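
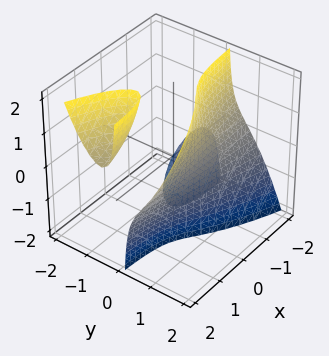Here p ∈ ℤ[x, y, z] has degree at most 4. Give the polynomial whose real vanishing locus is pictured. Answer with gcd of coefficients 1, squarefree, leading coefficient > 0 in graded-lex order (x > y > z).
2*x*y*z - 3*y^3 + 1

First, I count 3 distinct pieces.
Then, degree: the shape is more complex than any degree-2 surface, so deg p = 3.
Next, from the axis intercepts and sections: the surface avoids every integer z-axis point in the box; it misses every integer gridline on the x-axis.
Finally, solving for integer coefficients yields p as stated.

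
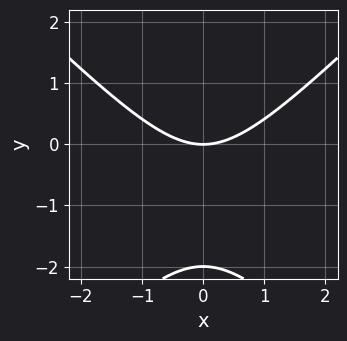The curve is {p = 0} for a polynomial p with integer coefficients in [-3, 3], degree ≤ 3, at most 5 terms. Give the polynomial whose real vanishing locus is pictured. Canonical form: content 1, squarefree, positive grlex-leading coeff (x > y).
deg p = 2.
Symmetries: the x ↦ −x reflection is a symmetry, so x appears only in even powers.
Against the integer gridlines: one x-axis crossing is at x = 0; the y-axis gridline crossings are at y ∈ {-2, 0}.
Together with the visible shape, these determine p as stated.

x^2 - y^2 - 2*y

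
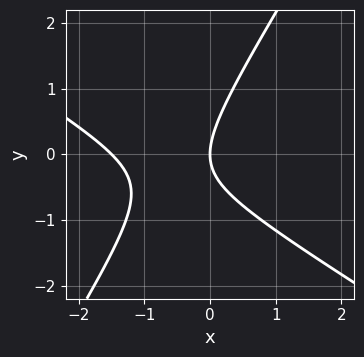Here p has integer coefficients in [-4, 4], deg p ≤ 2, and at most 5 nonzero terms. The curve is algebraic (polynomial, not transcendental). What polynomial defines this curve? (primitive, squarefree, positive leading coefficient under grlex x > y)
2*x^2 + 2*x*y - 2*y^2 + 3*x

First, degree: no degree-1 curve has this shape, so deg p = 2.
Next, reading off the gridlines: it meets the x-axis at x = 0 (among the integer gridlines); it crosses the y-axis at the gridline y = 0.
Finally, matching integer coefficients to the picture gives p.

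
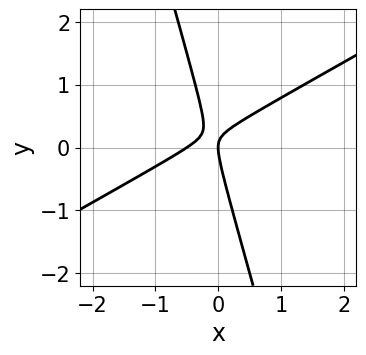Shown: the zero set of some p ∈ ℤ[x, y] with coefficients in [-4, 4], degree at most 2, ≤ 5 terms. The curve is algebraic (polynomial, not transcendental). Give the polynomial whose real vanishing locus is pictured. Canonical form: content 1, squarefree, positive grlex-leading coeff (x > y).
First, the degree is 2 — no degree-1 curve has this shape.
Then, checking where it meets the axes: it crosses the x-axis at the gridline x = 0; it crosses the y-axis at the gridline y = 0.
Finally, these observations pin down the coefficients.

2*x^2 - 3*x*y - y^2 + x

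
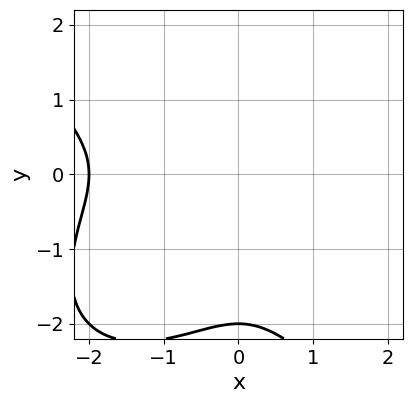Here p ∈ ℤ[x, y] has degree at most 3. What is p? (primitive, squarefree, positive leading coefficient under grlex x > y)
(a) Degree: a generic line meets the curve in up to 3 points, so deg p = 3.
(b) Checking where it meets the axes: one x-axis crossing is at x = -2; it meets the y-axis at y = -2 (among the integer gridlines).
(c) The integer polynomial consistent with all of this is the stated p.

x^3 + y^3 + 2*x^2 + 2*y^2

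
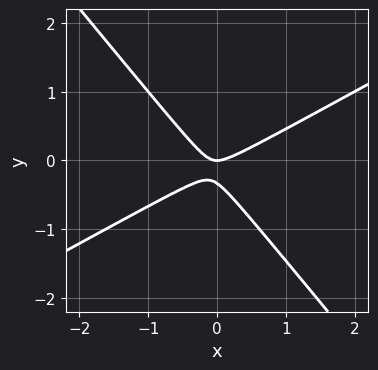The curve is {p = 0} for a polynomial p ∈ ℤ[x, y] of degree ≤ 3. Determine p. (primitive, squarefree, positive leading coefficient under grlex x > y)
1. deg p = 2.
2. Checking where it meets the axes: it crosses the x-axis at the gridline x = 0; one y-axis crossing is at y = 0.
3. Matching integer coefficients to the picture gives p.

2*x^2 - 2*x*y - 3*y^2 - y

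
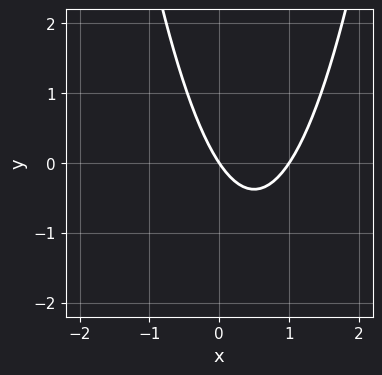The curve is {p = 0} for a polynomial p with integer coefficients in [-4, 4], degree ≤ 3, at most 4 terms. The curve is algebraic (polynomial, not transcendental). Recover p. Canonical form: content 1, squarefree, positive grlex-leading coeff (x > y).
The degree is 2 — the shape is more complex than any degree-1 curve.
From the axis intercepts and sections: it crosses the y-axis at the gridline y = 0; among the integer gridlines, it crosses the x-axis at x ∈ {0, 1}.
Putting this together gives p.

3*x^2 - 3*x - 2*y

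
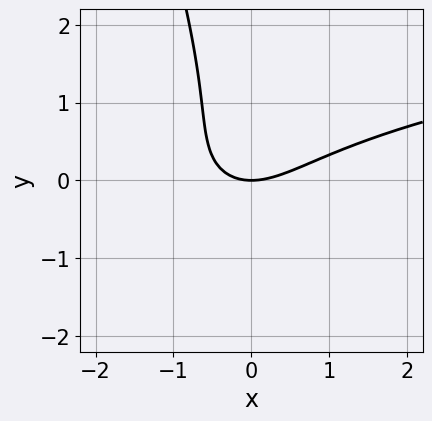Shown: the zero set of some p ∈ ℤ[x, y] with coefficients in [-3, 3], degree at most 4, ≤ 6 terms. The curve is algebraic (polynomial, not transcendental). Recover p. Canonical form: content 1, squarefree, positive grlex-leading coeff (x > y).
3*x*y^2 + y^3 - 2*x^2 + 2*x*y + 3*y

1. Degree: no degree-2 curve has this shape, so deg p = 3.
2. Checking where it meets the axes: one x-axis crossing is at x = 0; it crosses the y-axis at the gridline y = 0.
3. Matching integer coefficients to the picture gives p.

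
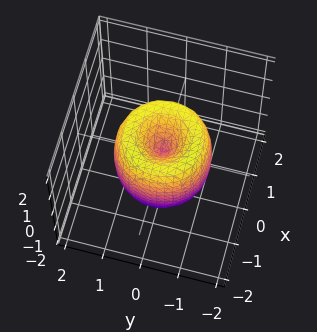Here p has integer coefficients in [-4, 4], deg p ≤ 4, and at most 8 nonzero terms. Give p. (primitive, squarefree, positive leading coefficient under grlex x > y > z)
2*x^4 + 4*x^2*y^2 + 2*y^4 - 3*x^2 - 3*y^2 + z^2

The degree is 4 — the shape is more complex than any degree-3 surface.
Symmetry: the surface is invariant under rotation about z: p = q(x² + y², z).
From the visible intercepts: it crosses the z-axis at the gridline z = 0; one x-axis crossing is at x = 0.
The integer polynomial consistent with all of this is the stated p.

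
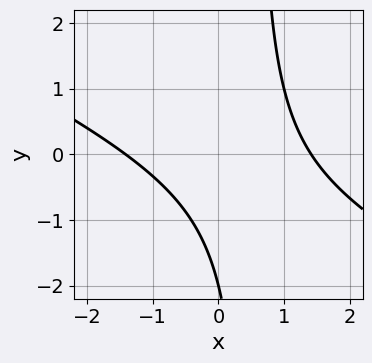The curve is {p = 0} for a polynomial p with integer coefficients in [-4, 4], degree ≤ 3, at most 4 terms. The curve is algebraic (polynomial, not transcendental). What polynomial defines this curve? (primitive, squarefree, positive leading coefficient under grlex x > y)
The degree is 2 — a generic line meets the curve in up to 2 points.
Against the integer gridlines: it meets the y-axis at y = -2 (among the integer gridlines).
Fitting integer coefficients to these (and the overall shape) gives p.

x^2 + 2*x*y - y - 2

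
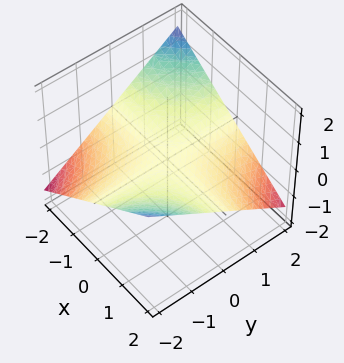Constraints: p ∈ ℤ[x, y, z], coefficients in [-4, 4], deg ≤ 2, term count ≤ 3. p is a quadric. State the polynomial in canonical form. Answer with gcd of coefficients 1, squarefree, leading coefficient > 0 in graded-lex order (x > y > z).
1. deg p = 2. A saddle surface; a quadric.
2. From the axis intercepts and sections: every point of the y-axis in the box is on the surface; one z-axis crossing is at z = 0; the visible x-axis segment lies entirely on the surface.
3. Solving for integer coefficients yields p as stated.

x*y + 3*z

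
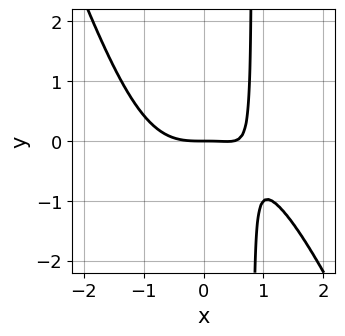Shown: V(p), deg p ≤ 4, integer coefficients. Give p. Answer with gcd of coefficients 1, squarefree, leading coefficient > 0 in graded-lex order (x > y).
2*x^4 + x^3*y - x^3 + 3*x*y - 3*y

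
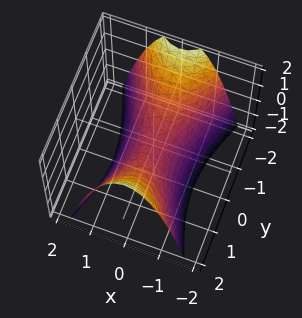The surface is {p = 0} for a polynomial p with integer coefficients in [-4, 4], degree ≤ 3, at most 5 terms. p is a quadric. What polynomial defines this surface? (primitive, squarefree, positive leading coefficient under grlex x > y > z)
The degree is 2 — a saddle surface; a quadric.
Symmetries: the x ↦ −x reflection is a symmetry, so x appears only in even powers; the y ↦ −y reflection is a symmetry, so y appears only in even powers.
Reading off the gridlines: one y-axis crossing is at y = 0; one x-axis crossing is at x = 0; it meets the z-axis at z = 0 (among the integer gridlines).
Matching integer coefficients to the picture gives p.

3*x^2 - y^2 + 2*z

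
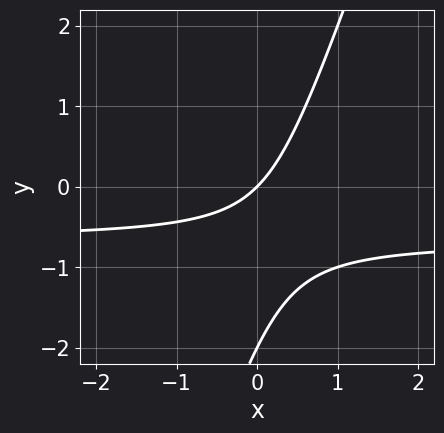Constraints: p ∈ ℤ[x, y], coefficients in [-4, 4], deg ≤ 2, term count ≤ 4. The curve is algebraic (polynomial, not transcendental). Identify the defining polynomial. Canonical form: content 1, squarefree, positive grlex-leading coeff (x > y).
1. Degree: a generic line meets the curve in up to 2 points, so deg p = 2.
2. Reading off the gridlines: it crosses the x-axis at the gridline x = 0; the y-axis gridline crossings are at y ∈ {-2, 0}.
3. The integer polynomial consistent with all of this is the stated p.

3*x*y - y^2 + 2*x - 2*y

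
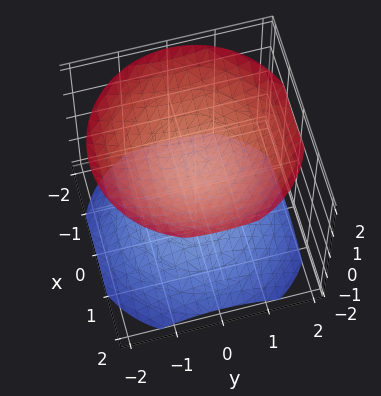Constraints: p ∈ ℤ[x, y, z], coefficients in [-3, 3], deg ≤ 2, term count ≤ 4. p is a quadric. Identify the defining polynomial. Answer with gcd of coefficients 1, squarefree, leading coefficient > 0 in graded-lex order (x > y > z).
2*x^2 + 2*y^2 - 3*z^2 + 3

First, I count 2 distinct pieces. They look like related sheets of one shape, so recover p as a whole.
Then, deg p = 2. Two separate bowl-shaped sheets opening away from each other; a quadric.
Then, symmetries: rotational symmetry about the z-axis ⇒ p depends on x, y only through x² + y²; mirror symmetry z ↦ −z ⇒ only even powers of z.
Then, observable constraints: the surface avoids every integer y-axis point in the box; no x-intercept at any integer in the box.
Finally, solving for integer coefficients yields p as stated. Check: (0, 0, -1) on the z-axis lies on the surface, and p(0, 0, -1) = 0. ✓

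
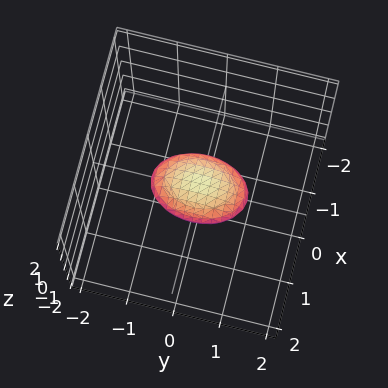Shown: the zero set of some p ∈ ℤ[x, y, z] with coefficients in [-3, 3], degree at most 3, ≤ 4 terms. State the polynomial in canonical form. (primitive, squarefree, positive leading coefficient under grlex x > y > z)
(a) Degree: bounded and convex; a quadric, so deg p = 2.
(b) Symmetries: mirror symmetry z ↦ −z ⇒ only even powers of z; it's symmetric under x → −x, forcing even powers of x; the y ↦ −y reflection is a symmetry, so y appears only in even powers.
(c) From the axis intercepts and sections: among the integer gridlines, it crosses the y-axis at y ∈ {-1, 1}.
(d) Fitting integer coefficients to these (and the overall shape) gives p.

2*x^2 + y^2 + 3*z^2 - 1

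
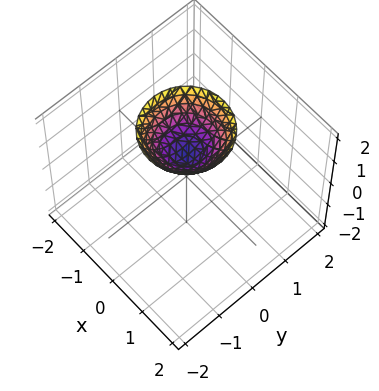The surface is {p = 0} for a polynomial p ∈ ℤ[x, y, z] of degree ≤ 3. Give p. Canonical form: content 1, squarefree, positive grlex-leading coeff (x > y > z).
x^2 + y^2 - z + 1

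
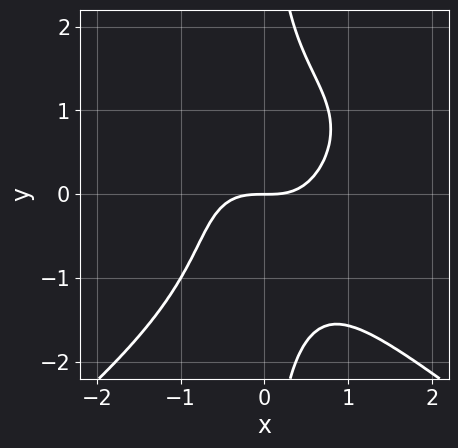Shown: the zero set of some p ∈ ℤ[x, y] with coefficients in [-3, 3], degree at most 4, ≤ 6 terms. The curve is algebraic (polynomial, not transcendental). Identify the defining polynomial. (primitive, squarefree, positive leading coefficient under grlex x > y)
x^3*y - 2*x*y^3 - 3*x^3 - x^2*y + 3*y

First, the degree is 4 — a generic line meets the curve in up to 4 points.
Next, reading off the gridlines: it crosses the y-axis at the gridline y = 0; it meets the x-axis at x = 0 (among the integer gridlines).
Finally, putting this together gives p.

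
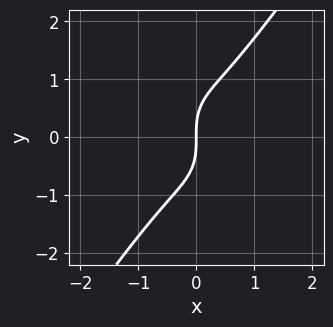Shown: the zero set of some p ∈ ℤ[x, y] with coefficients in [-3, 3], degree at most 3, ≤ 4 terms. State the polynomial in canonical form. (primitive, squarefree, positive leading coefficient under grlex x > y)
3*x^3 - y^3 + 2*x

deg p = 3.
Observable constraints: it crosses the x-axis at the gridline x = 0; it crosses the y-axis at the gridline y = 0.
Fitting integer coefficients to these (and the overall shape) gives p.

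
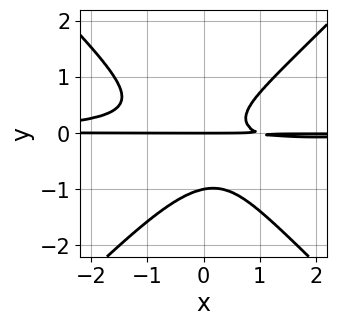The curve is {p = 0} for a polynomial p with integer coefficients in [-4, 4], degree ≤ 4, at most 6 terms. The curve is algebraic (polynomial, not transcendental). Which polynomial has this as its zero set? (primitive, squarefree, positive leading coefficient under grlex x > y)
3*x^2*y^2 - 3*y^4 - 2*y^3 + x*y - y

First, deg p = 4. A generic line meets the curve in up to 4 points.
Next, from the visible intercepts: the y-axis gridline crossings are at y ∈ {-1, 0}; every point of the x-axis in the box is on the curve.
Finally, fitting integer coefficients to these (and the overall shape) gives p.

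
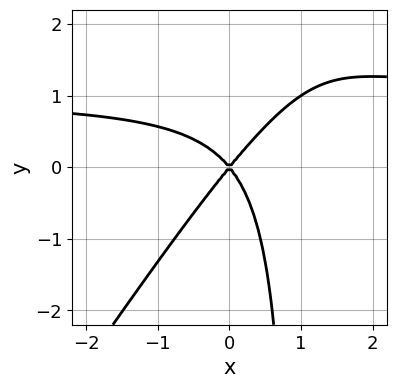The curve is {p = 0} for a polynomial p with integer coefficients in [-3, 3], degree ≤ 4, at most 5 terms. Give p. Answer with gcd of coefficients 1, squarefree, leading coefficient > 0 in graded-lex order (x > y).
3*x^2*y - 2*x*y^2 - 3*x^2 + 2*y^2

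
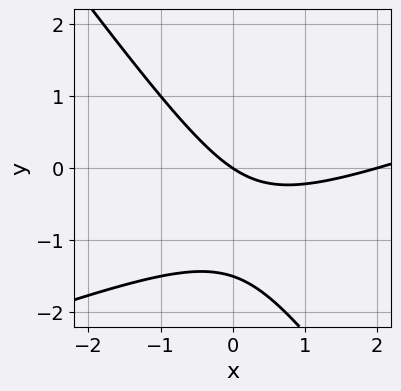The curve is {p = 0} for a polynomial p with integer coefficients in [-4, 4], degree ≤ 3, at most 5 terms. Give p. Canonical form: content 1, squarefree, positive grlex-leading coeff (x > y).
x^2 - 2*x*y - 2*y^2 - 2*x - 3*y

(a) The degree is 2 — no degree-1 curve has this shape.
(b) Against the integer gridlines: one y-axis crossing is at y = 0; among the integer gridlines, it crosses the x-axis at x ∈ {0, 2}.
(c) Solving for integer coefficients yields p as stated.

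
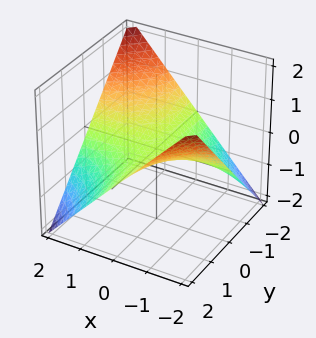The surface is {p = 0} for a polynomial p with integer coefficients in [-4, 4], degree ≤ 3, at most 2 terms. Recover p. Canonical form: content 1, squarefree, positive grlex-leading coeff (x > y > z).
deg p = 2. A saddle surface; a quadric.
Checking where it meets the axes: the visible x-axis segment lies entirely on the surface; it meets the z-axis at z = 0 (among the integer gridlines); the visible y-axis segment lies entirely on the surface.
Matching integer coefficients to the picture gives p.

x*y + 2*z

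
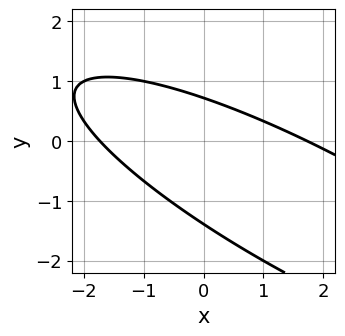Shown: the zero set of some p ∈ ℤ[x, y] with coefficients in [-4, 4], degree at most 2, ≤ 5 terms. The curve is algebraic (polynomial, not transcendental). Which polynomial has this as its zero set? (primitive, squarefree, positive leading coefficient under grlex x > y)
First, deg p = 2. No degree-1 curve has this shape.
Finally, the integer polynomial consistent with all of this is the stated p.

x^2 + 3*x*y + 3*y^2 + 2*y - 3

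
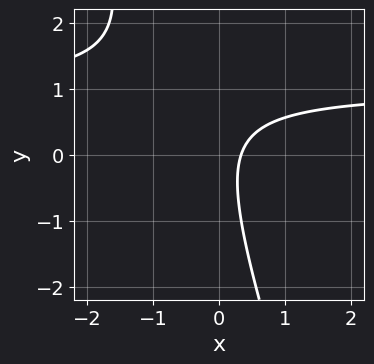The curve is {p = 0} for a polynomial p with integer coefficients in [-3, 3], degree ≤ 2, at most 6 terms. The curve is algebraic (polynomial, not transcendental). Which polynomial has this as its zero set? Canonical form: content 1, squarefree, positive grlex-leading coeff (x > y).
3*x*y + y^2 - 3*x + 1

Degree: a generic line meets the curve in up to 2 points, so deg p = 2.
From the visible intercepts: no y-intercept at any integer in the box.
Assembling these constraints gives the stated polynomial.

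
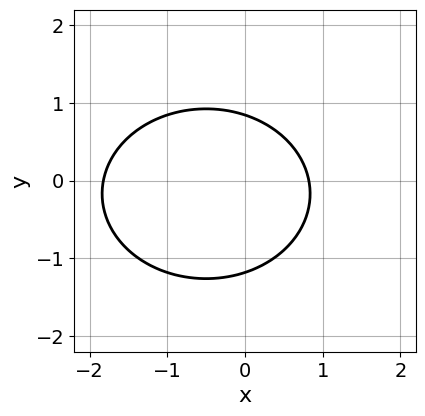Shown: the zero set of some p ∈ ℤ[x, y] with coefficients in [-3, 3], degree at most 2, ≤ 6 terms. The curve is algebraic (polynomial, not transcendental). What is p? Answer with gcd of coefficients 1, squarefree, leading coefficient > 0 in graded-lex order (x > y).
2*x^2 + 3*y^2 + 2*x + y - 3

First, deg p = 2. No degree-1 curve has this shape.
Finally, matching integer coefficients to the picture gives p.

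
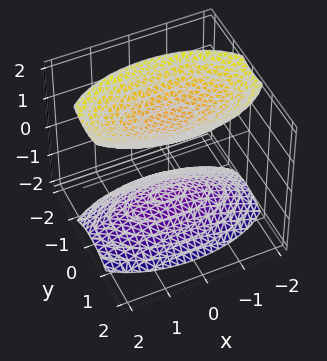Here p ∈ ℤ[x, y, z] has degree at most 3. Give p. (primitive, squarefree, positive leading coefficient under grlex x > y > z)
1. There are 2 components. They look like related sheets of one shape, so recover p as a whole.
2. The degree is 2 — two sheets facing apart; a quadric.
3. Symmetries: it's symmetric under y → −y, forcing even powers of y; it's symmetric under z → −z, forcing even powers of z; it's symmetric under x → −x, forcing even powers of x.
4. Reading off the gridlines: it misses every integer gridline on the x-axis; it misses every integer gridline on the y-axis.
5. Putting this together gives p.

x^2 + 3*y^2 - 2*z^2 + 3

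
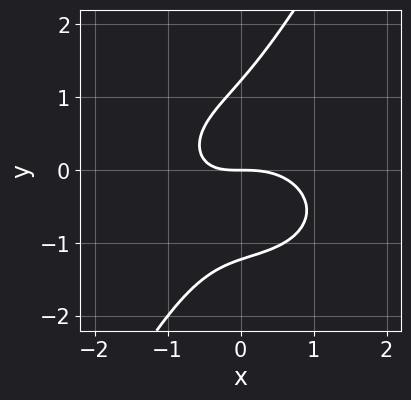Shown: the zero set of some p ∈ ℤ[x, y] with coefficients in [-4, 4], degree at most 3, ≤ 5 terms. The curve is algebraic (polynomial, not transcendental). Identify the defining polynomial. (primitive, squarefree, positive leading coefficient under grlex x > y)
2*x^3 + 3*x*y^2 - 2*y^3 + 2*x*y + 3*y

Degree: no degree-2 curve has this shape, so deg p = 3.
Observable constraints: it meets the y-axis at y = 0 (among the integer gridlines); it crosses the x-axis at the gridline x = 0.
Assembling these constraints gives the stated polynomial.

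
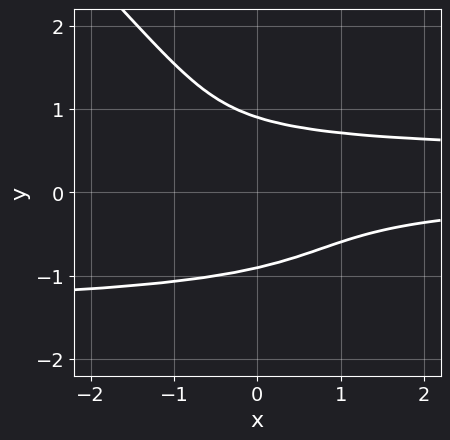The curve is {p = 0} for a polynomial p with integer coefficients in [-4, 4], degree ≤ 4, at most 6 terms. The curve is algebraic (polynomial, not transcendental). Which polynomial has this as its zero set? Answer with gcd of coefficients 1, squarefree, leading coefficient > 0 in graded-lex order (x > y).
1. Degree: the shape is more complex than any degree-3 curve, so deg p = 4.
2. From the visible intercepts: no x-intercept at any integer in the box.
3. The integer polynomial consistent with all of this is the stated p.

3*x*y^3 + 3*y^4 + 3*x*y^2 - 2*x*y - 2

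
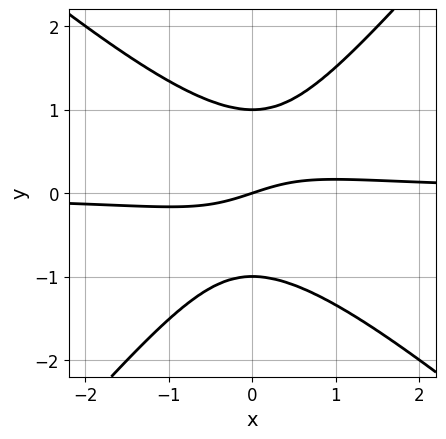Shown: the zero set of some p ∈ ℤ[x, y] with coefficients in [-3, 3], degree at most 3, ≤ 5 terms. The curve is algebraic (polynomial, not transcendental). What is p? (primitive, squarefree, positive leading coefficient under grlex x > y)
(a) The degree is 3 — the shape is more complex than any degree-2 curve.
(b) Checking where it meets the axes: among the integer gridlines, it crosses the y-axis at y ∈ {-1, 0, 1}; it crosses the x-axis at the gridline x = 0.
(c) The integer polynomial consistent with all of this is the stated p.

3*x^2*y + x*y^2 - 3*y^3 - x + 3*y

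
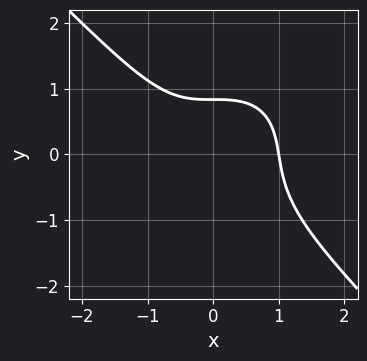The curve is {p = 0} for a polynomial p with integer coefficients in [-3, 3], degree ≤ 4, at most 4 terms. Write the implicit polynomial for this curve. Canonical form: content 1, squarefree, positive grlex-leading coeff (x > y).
2*x^3 + 2*y^3 + y - 2

1. The degree is 3 — a generic line meets the curve in up to 3 points.
2. Against the integer gridlines: it crosses the x-axis at the gridline x = 1.
3. Fitting integer coefficients to these (and the overall shape) gives p.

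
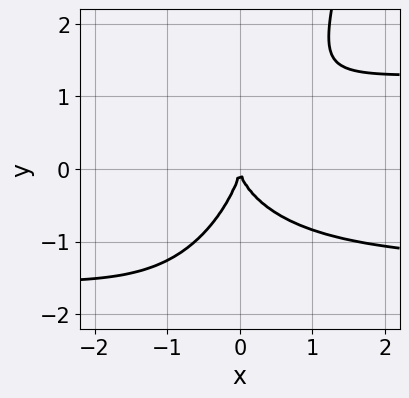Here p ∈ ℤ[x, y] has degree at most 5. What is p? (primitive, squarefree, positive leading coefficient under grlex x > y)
(a) deg p = 4.
(b) Reading off the gridlines: it meets the x-axis at x = 0 (among the integer gridlines); it crosses the y-axis at the gridline y = 0.
(c) Assembling these constraints gives the stated polynomial.

x^2*y^2 + x*y^2 - y^3 - 2*x^2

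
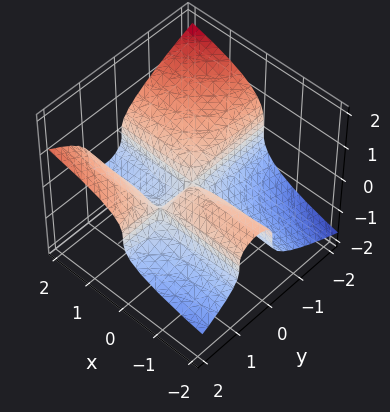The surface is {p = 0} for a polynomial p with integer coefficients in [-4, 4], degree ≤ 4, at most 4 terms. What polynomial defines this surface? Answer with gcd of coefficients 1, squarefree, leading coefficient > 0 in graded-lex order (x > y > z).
x*y^2 - 3*z^3 - x*y

The degree is 3 — no degree-2 surface has this shape.
Checking where it meets the axes: the visible x-axis segment lies entirely on the surface; it meets the z-axis at z = 0 (among the integer gridlines).
Fitting integer coefficients to these (and the overall shape) gives p. Check: (0, -1, 0) on the y-axis lies on the surface, and p(0, -1, 0) = 0. ✓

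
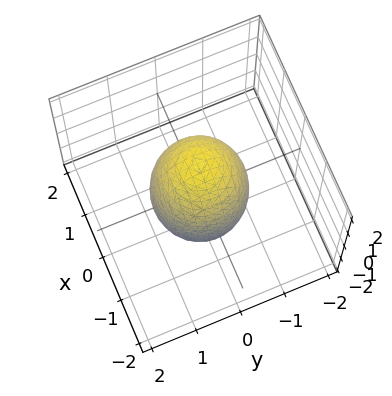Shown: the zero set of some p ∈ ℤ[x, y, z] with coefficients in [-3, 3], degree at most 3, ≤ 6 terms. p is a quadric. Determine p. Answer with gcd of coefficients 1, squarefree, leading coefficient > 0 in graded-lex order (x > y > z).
3*x^2 + 3*y^2 + z^2 - 3

The degree is 2 — a closed, bounded, convex surface; a quadric.
Symmetry: the surface is invariant under rotation about z: p = q(x² + y², z); it's symmetric under z → −z, forcing even powers of z.
From the axis intercepts and sections: among the integer gridlines, it crosses the y-axis at y ∈ {-1, 1}; a circular section at z = 0 has radius exactly 1.
The integer polynomial consistent with all of this is the stated p. Check: (-1, 0, 0) on the x-axis lies on the surface, and p(-1, 0, 0) = 0. ✓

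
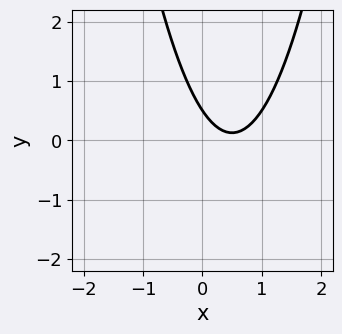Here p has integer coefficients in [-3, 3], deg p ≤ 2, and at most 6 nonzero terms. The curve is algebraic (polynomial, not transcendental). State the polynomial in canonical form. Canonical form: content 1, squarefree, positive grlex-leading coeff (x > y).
3*x^2 - 3*x - 2*y + 1

deg p = 2. A generic line meets the curve in up to 2 points.
Observable constraints: the curve avoids every integer x-axis point in the box.
Matching integer coefficients to the picture gives p.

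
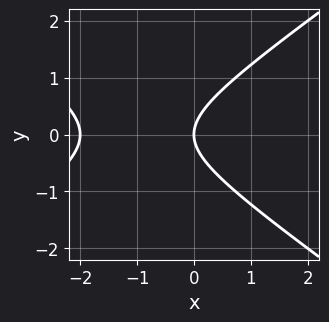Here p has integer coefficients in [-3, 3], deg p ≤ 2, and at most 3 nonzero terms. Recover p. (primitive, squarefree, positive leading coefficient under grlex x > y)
First, degree: no degree-1 curve has this shape, so deg p = 2.
Then, symmetries: it's symmetric under y → −y, forcing even powers of y.
Then, checking where it meets the axes: it meets the y-axis at y = 0 (among the integer gridlines); among the integer gridlines, it crosses the x-axis at x ∈ {-2, 0}.
Finally, fitting integer coefficients to these (and the overall shape) gives p.

x^2 - 2*y^2 + 2*x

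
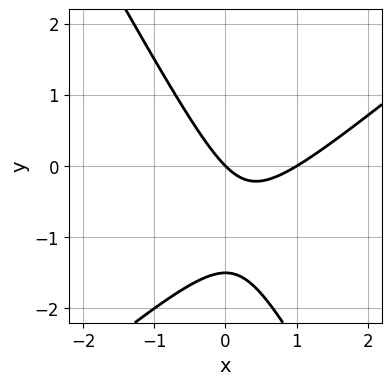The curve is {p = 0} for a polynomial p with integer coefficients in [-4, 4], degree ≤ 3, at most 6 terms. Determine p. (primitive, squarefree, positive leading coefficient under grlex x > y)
3*x^2 - 2*x*y - 2*y^2 - 3*x - 3*y

First, deg p = 2.
Then, checking where it meets the axes: the x-axis gridline crossings are at x ∈ {0, 1}; it meets the y-axis at y = 0 (among the integer gridlines).
Finally, together with the visible shape, these determine p as stated.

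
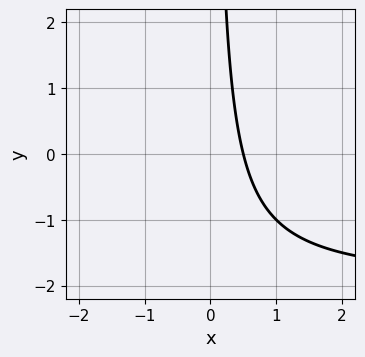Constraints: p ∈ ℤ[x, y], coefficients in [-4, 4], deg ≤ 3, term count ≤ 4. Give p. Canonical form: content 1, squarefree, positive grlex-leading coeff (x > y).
x*y + 2*x - 1

First, deg p = 2.
Next, from the axis intercepts and sections: the curve avoids every integer y-axis point in the box.
Finally, assembling these constraints gives the stated polynomial.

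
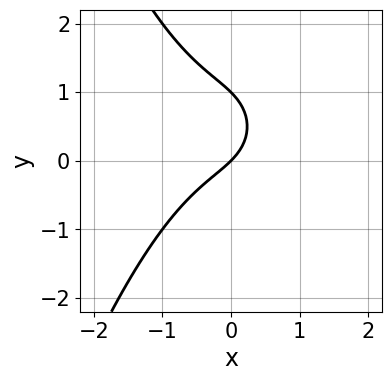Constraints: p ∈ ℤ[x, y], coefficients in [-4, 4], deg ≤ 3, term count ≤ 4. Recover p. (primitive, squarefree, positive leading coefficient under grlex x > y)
x^3 + y^2 + x - y

(a) The degree is 3 — a generic line meets the curve in up to 3 points.
(b) From the visible intercepts: one x-axis crossing is at x = 0; the y-axis gridline crossings are at y ∈ {0, 1}.
(c) Assembling these constraints gives the stated polynomial.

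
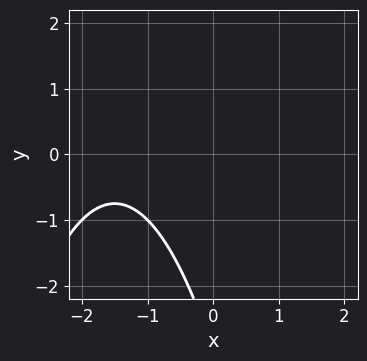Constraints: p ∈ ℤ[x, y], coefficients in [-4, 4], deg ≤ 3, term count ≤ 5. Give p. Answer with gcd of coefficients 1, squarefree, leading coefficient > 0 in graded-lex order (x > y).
x^2 + 3*x + y + 3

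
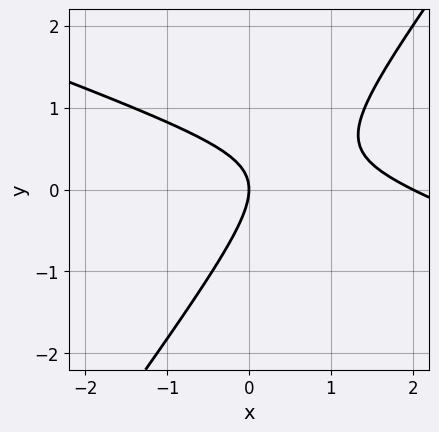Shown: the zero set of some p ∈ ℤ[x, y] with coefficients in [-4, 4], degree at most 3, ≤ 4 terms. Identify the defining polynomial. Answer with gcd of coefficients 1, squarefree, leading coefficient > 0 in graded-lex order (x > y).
x^2 + 2*x*y - 2*y^2 - 2*x

(a) deg p = 2.
(b) Against the integer gridlines: among the integer gridlines, it crosses the x-axis at x ∈ {0, 2}; it meets the y-axis at y = 0 (among the integer gridlines).
(c) Assembling these constraints gives the stated polynomial.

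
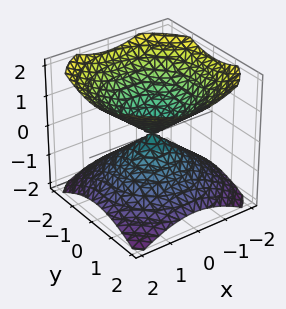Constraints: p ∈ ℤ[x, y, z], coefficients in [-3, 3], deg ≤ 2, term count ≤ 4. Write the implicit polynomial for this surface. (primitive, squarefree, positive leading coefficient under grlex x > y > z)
I count 2 distinct pieces. They look like related sheets of one shape, so recover p as a whole.
deg p = 2. A double cone through the origin; a quadric.
Symmetries: the z ↦ −z reflection is a symmetry, so z appears only in even powers; the z-axis is an axis of rotation, so x and y enter only as x² + y².
From the visible intercepts: it meets the y-axis at y = 0 (among the integer gridlines); a circular section at z = 1 has radius between 1 and 2; it crosses the x-axis at the gridline x = 0; one z-axis crossing is at z = 0.
The integer polynomial consistent with all of this is the stated p.

2*x^2 + 2*y^2 - 3*z^2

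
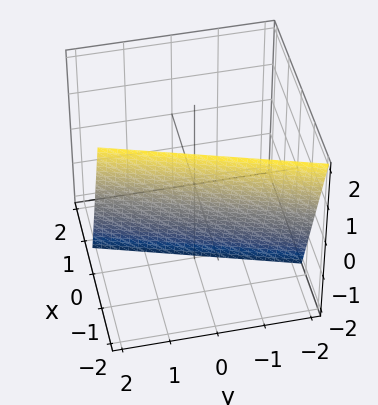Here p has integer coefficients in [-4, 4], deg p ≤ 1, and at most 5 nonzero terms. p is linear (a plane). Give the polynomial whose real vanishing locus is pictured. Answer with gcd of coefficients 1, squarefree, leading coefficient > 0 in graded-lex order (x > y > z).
3*x - y + z + 2

First, deg p = 1. Every cross-section is a straight line — this is a plane.
Then, from the axis intercepts and sections: it crosses the z-axis at the gridline z = -2; it crosses the y-axis at the gridline y = 2.
Finally, the integer polynomial consistent with all of this is the stated p.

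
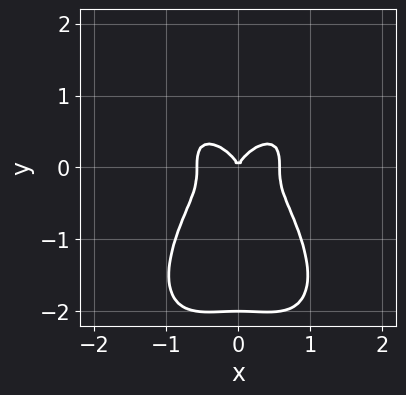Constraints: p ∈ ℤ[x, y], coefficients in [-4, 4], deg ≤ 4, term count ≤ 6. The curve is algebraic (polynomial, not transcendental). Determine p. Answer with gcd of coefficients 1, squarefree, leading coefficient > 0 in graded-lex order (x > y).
deg p = 4. No degree-3 curve has this shape.
Symmetries: it's symmetric under x → −x, forcing even powers of x.
From the axis intercepts and sections: the y-axis gridline crossings are at y ∈ {-2, 0}; it crosses the x-axis at the gridline x = 0.
Assembling these constraints gives the stated polynomial.

3*x^4 + y^4 + 2*y^3 - x^2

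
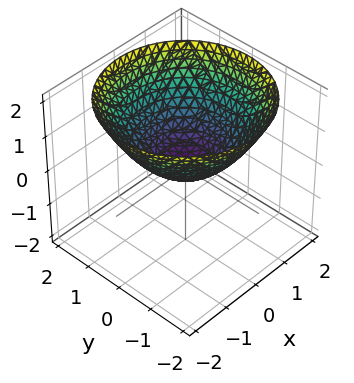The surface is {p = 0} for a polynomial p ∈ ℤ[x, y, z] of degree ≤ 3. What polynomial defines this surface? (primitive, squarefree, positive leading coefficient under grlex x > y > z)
1. Degree: a single bowl opening along one axis; a quadric, so deg p = 2.
2. Symmetries: rotational symmetry about the z-axis ⇒ p depends on x, y only through x² + y².
3. Reading off the gridlines: a circular section at z = 1 has radius between 1 and 2; one x-axis crossing is at x = 0.
4. Matching integer coefficients to the picture gives p.

x^2 + y^2 - 2*z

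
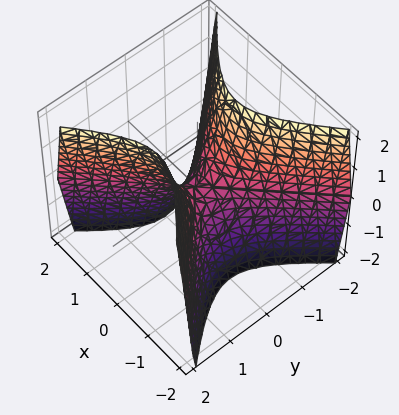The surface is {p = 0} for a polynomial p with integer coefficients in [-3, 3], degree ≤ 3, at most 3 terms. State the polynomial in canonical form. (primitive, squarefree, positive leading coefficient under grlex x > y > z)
2*x^2 - 2*y^2 + z

The degree is 2 — a saddle surface; a quadric.
Symmetries: mirror symmetry y ↦ −y ⇒ only even powers of y; mirror symmetry x ↦ −x ⇒ only even powers of x.
Checking where it meets the axes: one x-axis crossing is at x = 0; one z-axis crossing is at z = 0; it crosses the y-axis at the gridline y = 0.
Matching integer coefficients to the picture gives p.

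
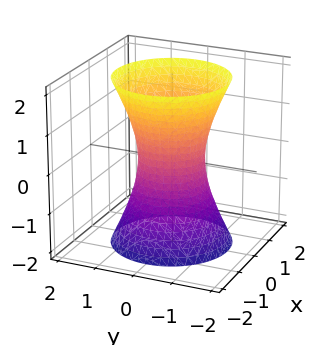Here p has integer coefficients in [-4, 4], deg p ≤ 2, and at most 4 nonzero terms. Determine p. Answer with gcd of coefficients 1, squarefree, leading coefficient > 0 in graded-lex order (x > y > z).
The degree is 2 — an hourglass — one-sheet hyperboloid; a quadric.
Symmetries: rotational symmetry about the z-axis ⇒ p depends on x, y only through x² + y²; the z ↦ −z reflection is a symmetry, so z appears only in even powers.
Checking where it meets the axes: a circular section at z = 0 has radius between 0 and 1; it misses every integer gridline on the z-axis.
Together with the visible shape, these determine p as stated.

3*x^2 + 3*y^2 - z^2 - 2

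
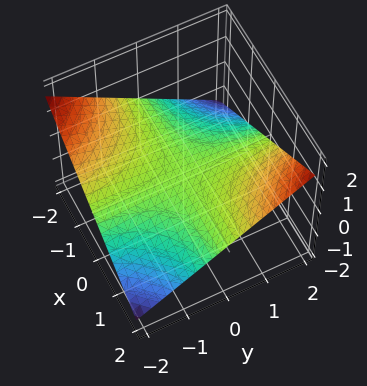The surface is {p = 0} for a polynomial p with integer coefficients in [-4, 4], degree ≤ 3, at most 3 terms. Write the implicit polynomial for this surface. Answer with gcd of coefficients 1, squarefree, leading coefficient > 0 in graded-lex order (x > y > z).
x*y - 3*z

First, the degree is 2 — a hyperbolic paraboloid; a quadric.
Then, against the integer gridlines: one z-axis crossing is at z = 0; every point of the y-axis in the box is on the surface; every point of the x-axis in the box is on the surface.
Finally, assembling these constraints gives the stated polynomial.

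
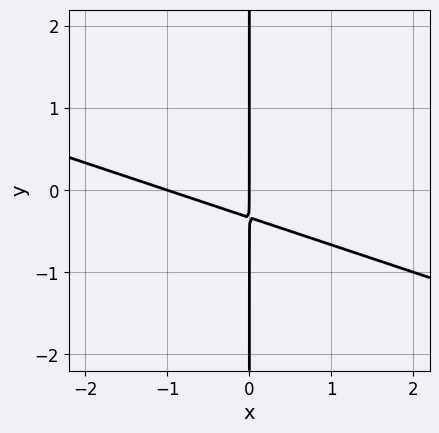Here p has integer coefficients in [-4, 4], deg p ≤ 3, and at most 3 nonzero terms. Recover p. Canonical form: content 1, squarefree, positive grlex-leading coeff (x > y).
1. Degree: the shape is more complex than any degree-1 curve, so deg p = 2.
2. From the axis intercepts and sections: among the integer gridlines, it crosses the x-axis at x ∈ {-1, 0}; every point of the y-axis in the box is on the curve.
3. Assembling these constraints gives the stated polynomial.

x^2 + 3*x*y + x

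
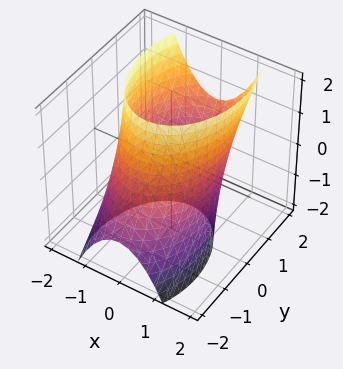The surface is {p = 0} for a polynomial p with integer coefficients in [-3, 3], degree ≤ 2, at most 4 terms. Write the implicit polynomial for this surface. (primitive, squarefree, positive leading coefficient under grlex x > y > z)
deg p = 2.
From the axis intercepts and sections: it misses every integer gridline on the z-axis.
Fitting integer coefficients to these (and the overall shape) gives p.

2*x^2 + y^2 - y*z - 3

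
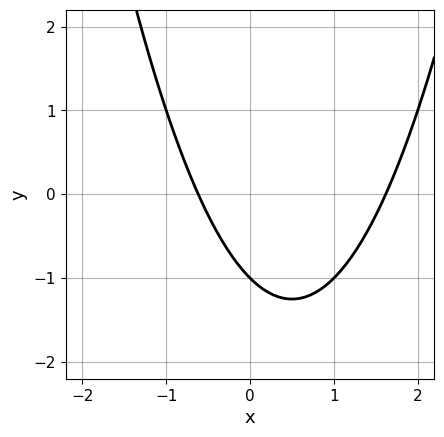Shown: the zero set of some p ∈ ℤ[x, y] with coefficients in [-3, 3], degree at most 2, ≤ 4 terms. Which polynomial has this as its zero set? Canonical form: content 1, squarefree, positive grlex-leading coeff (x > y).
x^2 - x - y - 1

(a) deg p = 2. No degree-1 curve has this shape.
(b) Checking where it meets the axes: it crosses the y-axis at the gridline y = -1.
(c) These observations pin down the coefficients.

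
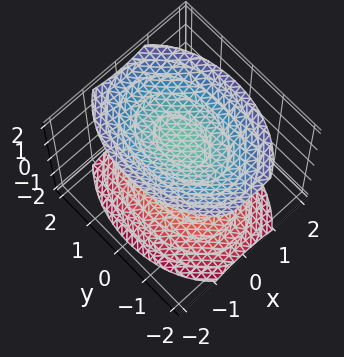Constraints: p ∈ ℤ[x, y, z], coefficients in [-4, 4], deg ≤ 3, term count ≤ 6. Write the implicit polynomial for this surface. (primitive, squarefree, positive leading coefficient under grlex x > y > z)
1. The picture has 2 separate pieces. Treating them together as one polynomial.
2. Degree: two sheets facing apart; a quadric, so deg p = 2.
3. Symmetries: it's symmetric under x → −x, forcing even powers of x; mirror symmetry y ↦ −y ⇒ only even powers of y; it's symmetric under z → −z, forcing even powers of z.
4. Checking where it meets the axes: it misses every integer gridline on the x-axis; no y-intercept at any integer in the box.
5. Fitting integer coefficients to these (and the overall shape) gives p.

2*x^2 + y^2 - 2*z^2 + 3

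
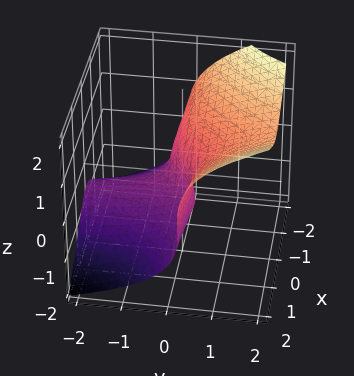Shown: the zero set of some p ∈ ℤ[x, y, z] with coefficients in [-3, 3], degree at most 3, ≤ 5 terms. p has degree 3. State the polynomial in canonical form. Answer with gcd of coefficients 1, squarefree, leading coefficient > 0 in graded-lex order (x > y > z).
(a) deg p = 3. The shape is more complex than any degree-2 surface.
(b) From the axis intercepts and sections: it meets the x-axis at x = 0 (among the integer gridlines); one y-axis crossing is at y = 0.
(c) Fitting integer coefficients to these (and the overall shape) gives p.

2*x^2*y - 2*z^3 + y*z - x + y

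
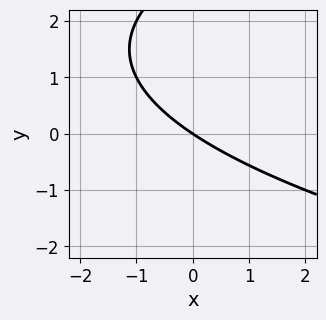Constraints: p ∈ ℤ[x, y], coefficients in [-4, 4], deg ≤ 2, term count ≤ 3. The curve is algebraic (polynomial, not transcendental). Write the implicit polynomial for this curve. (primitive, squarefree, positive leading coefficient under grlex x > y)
y^2 - 2*x - 3*y

First, degree: no degree-1 curve has this shape, so deg p = 2.
Then, from the axis intercepts and sections: it meets the x-axis at x = 0 (among the integer gridlines); it crosses the y-axis at the gridline y = 0.
Finally, assembling these constraints gives the stated polynomial.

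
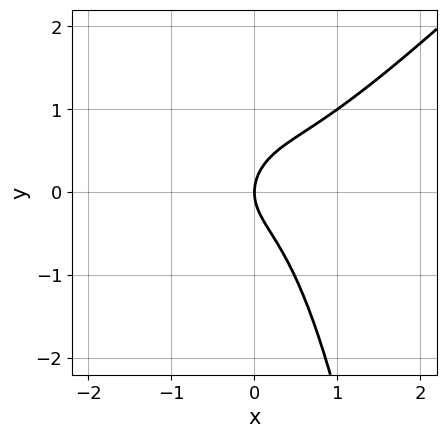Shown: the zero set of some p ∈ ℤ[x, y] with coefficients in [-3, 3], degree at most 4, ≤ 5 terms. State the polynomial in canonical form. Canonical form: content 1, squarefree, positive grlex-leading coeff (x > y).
(a) deg p = 3.
(b) From the visible intercepts: it meets the x-axis at x = 0 (among the integer gridlines); it meets the y-axis at y = 0 (among the integer gridlines).
(c) Putting this together gives p.

3*x^3 - 3*x^2*y - 2*y^2 + 2*x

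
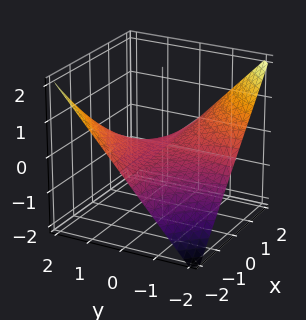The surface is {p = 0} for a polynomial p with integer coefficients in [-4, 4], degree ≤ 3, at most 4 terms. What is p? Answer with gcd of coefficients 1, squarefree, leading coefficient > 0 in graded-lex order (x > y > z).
First, degree: a hyperbolic paraboloid; a quadric, so deg p = 2.
Then, from the axis intercepts and sections: every point of the x-axis in the box is on the surface; the visible y-axis segment lies entirely on the surface; it meets the z-axis at z = 0 (among the integer gridlines).
Finally, matching integer coefficients to the picture gives p.

x*y + 2*z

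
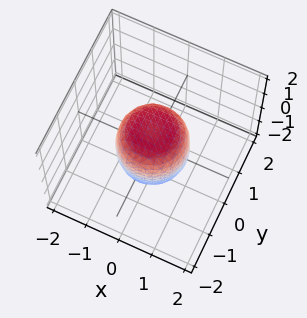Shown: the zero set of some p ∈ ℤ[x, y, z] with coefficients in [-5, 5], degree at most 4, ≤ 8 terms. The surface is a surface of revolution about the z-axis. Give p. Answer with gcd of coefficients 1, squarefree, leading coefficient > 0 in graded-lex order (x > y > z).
(a) Degree: a generic line meets the surface in up to 4 points, so deg p = 4.
(b) Symmetry: the surface is invariant under rotation about z: p = q(x² + y², z).
(c) Checking where it meets the axes: a circular section at z = 0 has radius exactly 1; among the integer gridlines, it crosses the y-axis at y ∈ {-1, 1}; the x-axis gridline crossings are at x ∈ {-1, 1}.
(d) Putting this together gives p.

2*x^4 + 4*x^2*y^2 + 2*y^4 - x^2 - y^2 + z^2 - 1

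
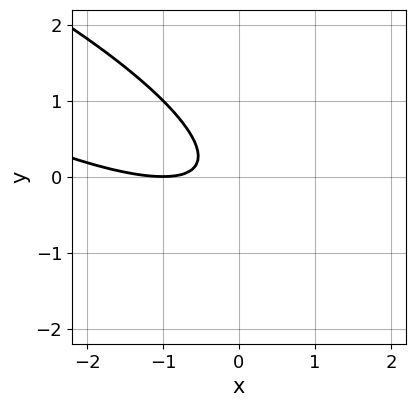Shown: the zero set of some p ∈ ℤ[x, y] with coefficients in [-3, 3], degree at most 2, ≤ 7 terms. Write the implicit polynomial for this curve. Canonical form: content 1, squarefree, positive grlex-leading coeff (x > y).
First, the degree is 2 — no degree-1 curve has this shape.
Then, from the axis intercepts and sections: it meets the x-axis at x = -1 (among the integer gridlines); no y-intercept at any integer in the box.
Finally, the integer polynomial consistent with all of this is the stated p.

x^2 + 3*x*y + 3*y^2 + 2*x + 1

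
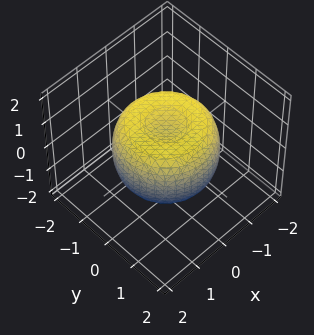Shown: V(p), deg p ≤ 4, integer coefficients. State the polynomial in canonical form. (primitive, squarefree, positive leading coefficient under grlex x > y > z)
2*x^4 + 4*x^2*y^2 + 2*y^4 - 3*x^2 - 3*y^2 + 3*z^2 - 2

First, the degree is 4 — no degree-3 surface has this shape.
Next, symmetry: the surface is invariant under rotation about z: p = q(x² + y², z).
Next, from the axis intercepts and sections: a circular section at z = 1 has radius between 0 and 1.
Finally, fitting integer coefficients to these (and the overall shape) gives p.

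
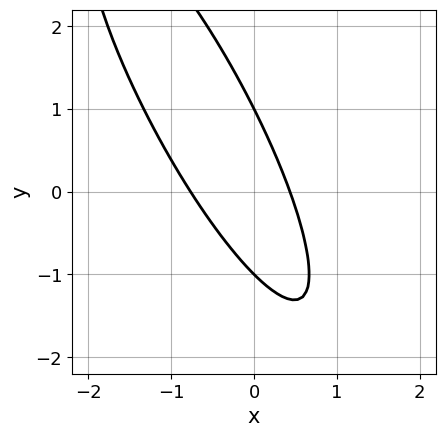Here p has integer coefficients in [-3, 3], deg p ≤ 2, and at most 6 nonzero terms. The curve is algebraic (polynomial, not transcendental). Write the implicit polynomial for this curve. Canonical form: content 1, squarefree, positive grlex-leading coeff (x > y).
The degree is 2 — a generic line meets the curve in up to 2 points.
Reading off the gridlines: the y-axis gridline crossings are at y ∈ {-1, 1}.
Fitting integer coefficients to these (and the overall shape) gives p.

3*x^2 + 3*x*y + y^2 + x - 1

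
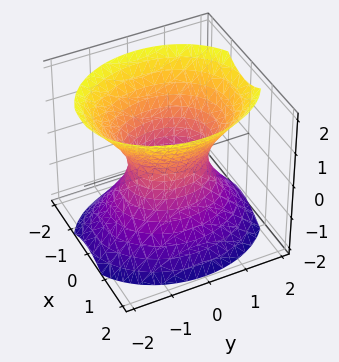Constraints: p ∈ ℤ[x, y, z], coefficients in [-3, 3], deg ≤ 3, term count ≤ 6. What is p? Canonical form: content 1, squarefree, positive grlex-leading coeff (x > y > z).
(a) The degree is 2 — an hourglass — one-sheet hyperboloid; a quadric.
(b) Symmetries: it's symmetric under x → −x, forcing even powers of x; the z ↦ −z reflection is a symmetry, so z appears only in even powers; the y ↦ −y reflection is a symmetry, so y appears only in even powers.
(c) Reading off the gridlines: among the integer gridlines, it crosses the y-axis at y ∈ {-1, 1}; no z-intercept at any integer in the box.
(d) The integer polynomial consistent with all of this is the stated p.

3*x^2 + 2*y^2 - 2*z^2 - 2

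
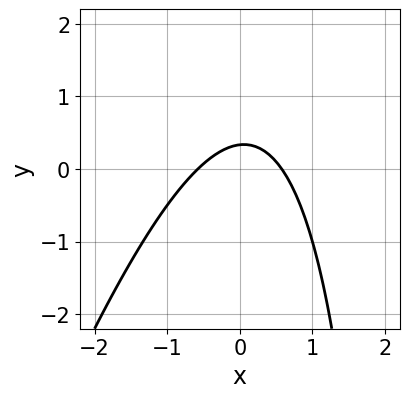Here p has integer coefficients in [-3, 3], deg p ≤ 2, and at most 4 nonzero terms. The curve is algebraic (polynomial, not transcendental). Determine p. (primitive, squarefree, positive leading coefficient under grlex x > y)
(a) deg p = 2. A generic line meets the curve in up to 2 points.
(b) Solving for integer coefficients yields p as stated.

3*x^2 - x*y + 3*y - 1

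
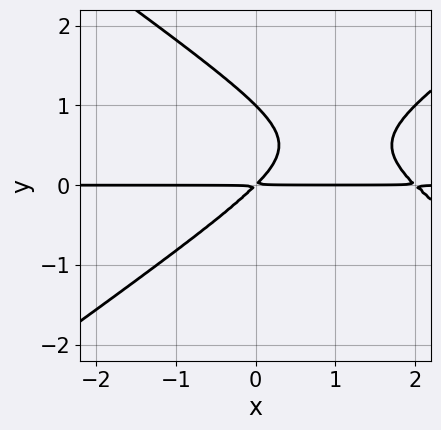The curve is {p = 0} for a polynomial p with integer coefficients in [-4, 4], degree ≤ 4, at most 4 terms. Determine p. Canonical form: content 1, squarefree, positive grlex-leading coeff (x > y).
x^2*y - 2*y^3 - 2*x*y + 2*y^2

1. Degree: a generic line meets the curve in up to 3 points, so deg p = 3.
2. From the visible intercepts: one y-axis crossing is at y = 1; the visible x-axis segment lies entirely on the curve.
3. Matching integer coefficients to the picture gives p.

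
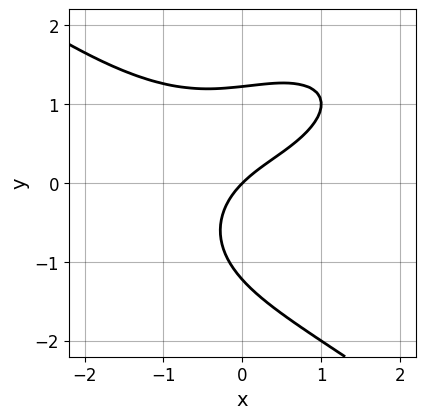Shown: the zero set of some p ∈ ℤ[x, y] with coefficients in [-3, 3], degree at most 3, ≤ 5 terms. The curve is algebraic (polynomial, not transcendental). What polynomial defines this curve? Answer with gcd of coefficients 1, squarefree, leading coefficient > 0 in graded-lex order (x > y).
x^3 + 2*y^3 - 3*x*y + 3*x - 3*y

(a) Degree: a generic line meets the curve in up to 3 points, so deg p = 3.
(b) From the visible intercepts: it crosses the x-axis at the gridline x = 0; it meets the y-axis at y = 0 (among the integer gridlines).
(c) Matching integer coefficients to the picture gives p.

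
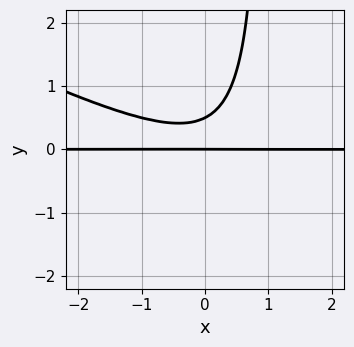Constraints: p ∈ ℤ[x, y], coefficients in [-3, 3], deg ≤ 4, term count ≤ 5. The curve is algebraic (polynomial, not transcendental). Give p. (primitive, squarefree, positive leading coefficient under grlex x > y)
Degree: no degree-2 curve has this shape, so deg p = 3.
Against the integer gridlines: it meets the y-axis at y = 0 (among the integer gridlines); the visible x-axis segment lies entirely on the curve.
The integer polynomial consistent with all of this is the stated p.

x^2*y + 2*x*y^2 - 2*y^2 + y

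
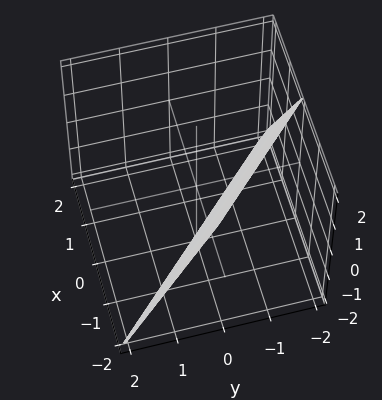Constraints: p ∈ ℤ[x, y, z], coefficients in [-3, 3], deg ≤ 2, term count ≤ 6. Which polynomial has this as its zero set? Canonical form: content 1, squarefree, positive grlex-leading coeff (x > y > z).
2*x + 2*y + z + 2

deg p = 1. The surface is flat (a plane).
Reading off the gridlines: it crosses the y-axis at the gridline y = -1; one z-axis crossing is at z = -2.
Solving for integer coefficients yields p as stated. Check: (-1, 0, 0) on the x-axis lies on the surface, and p(-1, 0, 0) = 0. ✓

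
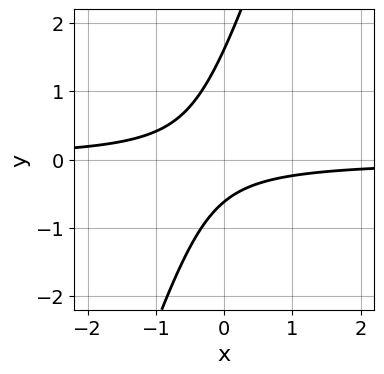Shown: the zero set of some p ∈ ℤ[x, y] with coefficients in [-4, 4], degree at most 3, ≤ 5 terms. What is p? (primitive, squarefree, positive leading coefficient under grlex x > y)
3*x*y - y^2 + y + 1

First, the degree is 2 — the shape is more complex than any degree-1 curve.
Next, from the visible intercepts: no x-intercept at any integer in the box.
Finally, putting this together gives p.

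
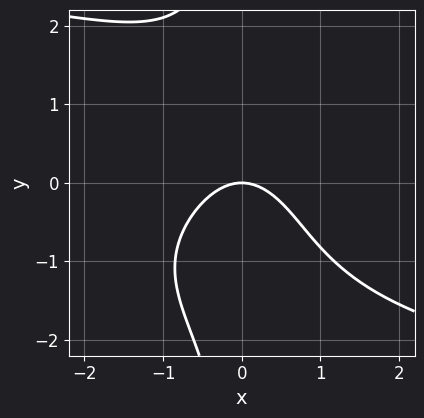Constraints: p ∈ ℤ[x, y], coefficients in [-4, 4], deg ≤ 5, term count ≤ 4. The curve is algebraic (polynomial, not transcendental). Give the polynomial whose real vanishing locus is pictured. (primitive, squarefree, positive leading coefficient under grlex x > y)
Degree: a generic line meets the curve in up to 4 points, so deg p = 4.
From the axis intercepts and sections: it meets the x-axis at x = 0 (among the integer gridlines); it meets the y-axis at y = 0 (among the integer gridlines).
These observations pin down the coefficients.

x*y^3 + 3*x^2 + 3*y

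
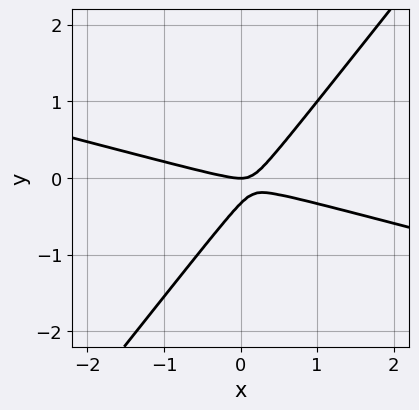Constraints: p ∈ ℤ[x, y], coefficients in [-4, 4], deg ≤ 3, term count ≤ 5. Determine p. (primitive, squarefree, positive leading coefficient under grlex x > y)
x^2 + 3*x*y - 3*y^2 - y

(a) The degree is 2 — no degree-1 curve has this shape.
(b) From the visible intercepts: one x-axis crossing is at x = 0; it crosses the y-axis at the gridline y = 0.
(c) Solving for integer coefficients yields p as stated.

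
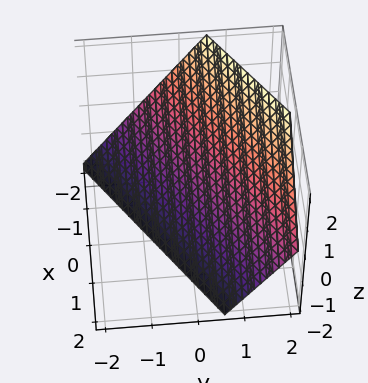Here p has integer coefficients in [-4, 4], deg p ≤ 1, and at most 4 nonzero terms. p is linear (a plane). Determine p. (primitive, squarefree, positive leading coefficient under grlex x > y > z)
2*x - 3*y + 2*z + 2

(a) The degree is 1 — every cross-section is a straight line — this is a plane.
(b) Against the integer gridlines: one z-axis crossing is at z = -1; it crosses the x-axis at the gridline x = -1.
(c) The integer polynomial consistent with all of this is the stated p.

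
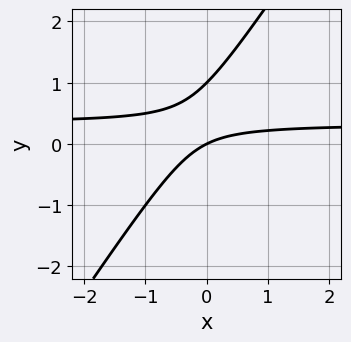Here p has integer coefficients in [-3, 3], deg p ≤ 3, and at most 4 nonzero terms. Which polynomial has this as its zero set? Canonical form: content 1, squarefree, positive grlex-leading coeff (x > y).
3*x*y - 2*y^2 - x + 2*y

1. Degree: a generic line meets the curve in up to 2 points, so deg p = 2.
2. From the visible intercepts: the y-axis gridline crossings are at y ∈ {0, 1}; it meets the x-axis at x = 0 (among the integer gridlines).
3. Solving for integer coefficients yields p as stated.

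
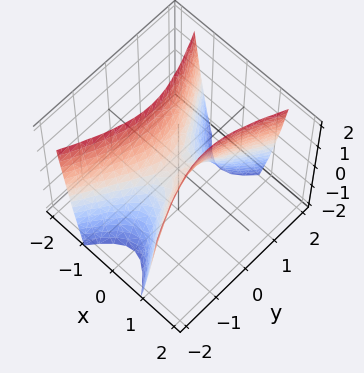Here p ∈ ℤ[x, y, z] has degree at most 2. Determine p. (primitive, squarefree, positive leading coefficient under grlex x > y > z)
deg p = 2.
Symmetries: it's symmetric under x → −x, forcing even powers of x; the y ↦ −y reflection is a symmetry, so y appears only in even powers.
Observable constraints: it crosses the z-axis at the gridline z = 0; one x-axis crossing is at x = 0; it meets the y-axis at y = 0 (among the integer gridlines).
Solving for integer coefficients yields p as stated.

3*x^2 - y^2 - z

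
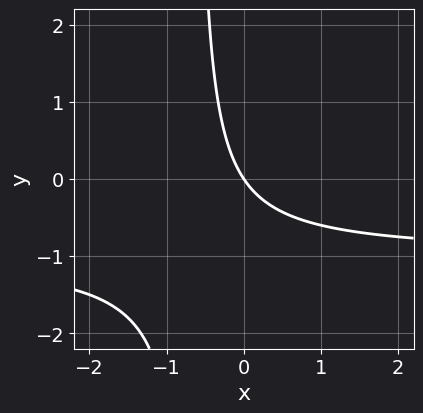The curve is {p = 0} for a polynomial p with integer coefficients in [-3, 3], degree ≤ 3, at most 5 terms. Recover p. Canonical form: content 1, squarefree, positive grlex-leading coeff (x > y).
3*x*y + 3*x + 2*y

First, the degree is 2 — no degree-1 curve has this shape.
Then, reading off the gridlines: it crosses the y-axis at the gridline y = 0; one x-axis crossing is at x = 0.
Finally, together with the visible shape, these determine p as stated.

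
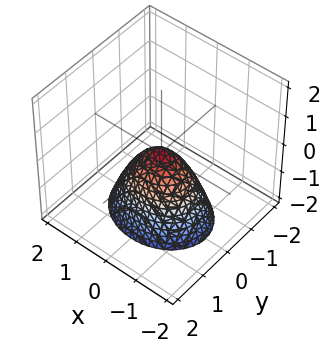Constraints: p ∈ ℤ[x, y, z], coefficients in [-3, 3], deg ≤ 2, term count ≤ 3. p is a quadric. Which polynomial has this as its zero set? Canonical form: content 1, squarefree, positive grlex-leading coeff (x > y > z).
1. The degree is 2 — a single bowl opening along one axis; a quadric.
2. Symmetries: mirror symmetry x ↦ −x ⇒ only even powers of x; mirror symmetry y ↦ −y ⇒ only even powers of y.
3. Reading off the gridlines: it crosses the y-axis at the gridline y = 0; one z-axis crossing is at z = 0.
4. These observations pin down the coefficients.

2*x^2 + 3*y^2 + 2*z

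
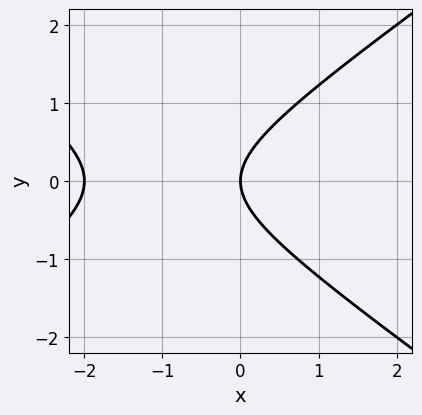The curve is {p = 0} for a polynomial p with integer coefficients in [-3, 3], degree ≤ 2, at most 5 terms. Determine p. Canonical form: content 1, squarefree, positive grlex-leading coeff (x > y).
x^2 - 2*y^2 + 2*x

First, degree: a generic line meets the curve in up to 2 points, so deg p = 2.
Next, symmetries: the y ↦ −y reflection is a symmetry, so y appears only in even powers.
Then, observable constraints: one y-axis crossing is at y = 0; among the integer gridlines, it crosses the x-axis at x ∈ {-2, 0}.
Finally, assembling these constraints gives the stated polynomial.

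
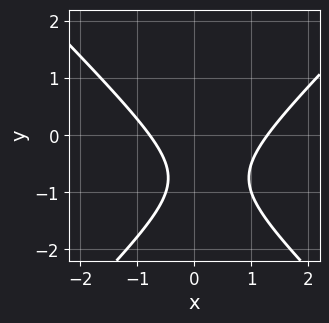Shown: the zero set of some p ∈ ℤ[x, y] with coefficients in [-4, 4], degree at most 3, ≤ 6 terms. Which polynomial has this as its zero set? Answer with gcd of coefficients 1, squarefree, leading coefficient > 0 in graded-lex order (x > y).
2*x^2 - 2*y^2 - x - 3*y - 2

deg p = 2.
Against the integer gridlines: no y-intercept at any integer in the box.
Solving for integer coefficients yields p as stated.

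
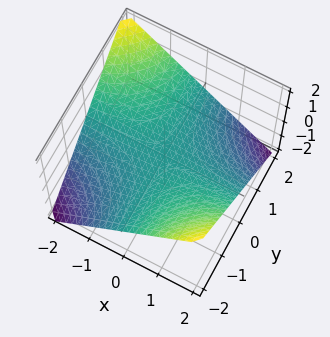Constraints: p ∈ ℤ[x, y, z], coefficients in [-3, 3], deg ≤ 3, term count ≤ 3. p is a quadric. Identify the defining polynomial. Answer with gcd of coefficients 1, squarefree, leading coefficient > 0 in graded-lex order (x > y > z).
x*y + 2*z

Degree: a saddle surface; a quadric, so deg p = 2.
From the axis intercepts and sections: it crosses the z-axis at the gridline z = 0; every point of the x-axis in the box is on the surface; the visible y-axis segment lies entirely on the surface.
These observations pin down the coefficients.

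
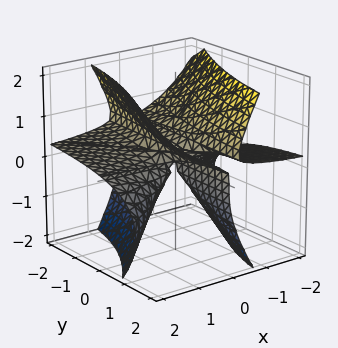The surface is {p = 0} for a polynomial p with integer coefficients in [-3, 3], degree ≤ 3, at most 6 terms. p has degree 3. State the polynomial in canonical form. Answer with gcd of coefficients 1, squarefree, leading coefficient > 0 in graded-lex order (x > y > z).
First, the degree is 3 — a generic line meets the surface in up to 3 points.
Then, reading off the gridlines: the visible x-axis segment lies entirely on the surface; it meets the z-axis at z = 0 (among the integer gridlines).
Finally, the integer polynomial consistent with all of this is the stated p. Check: (0, -2, 0) on the y-axis lies on the surface, and p(0, -2, 0) = 0. ✓

2*x^2*z - 2*x*y*z - z^3 + x*y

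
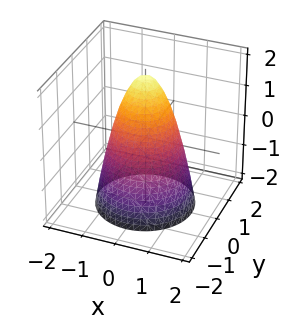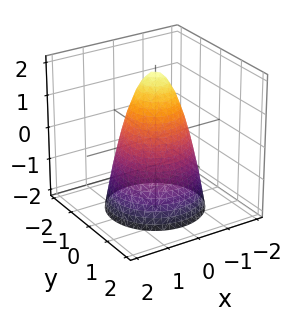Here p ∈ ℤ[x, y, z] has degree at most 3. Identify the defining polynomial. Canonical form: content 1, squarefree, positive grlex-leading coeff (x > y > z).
1. Degree: no degree-1 surface has this shape, so deg p = 2.
2. Symmetries: rotational symmetry about the z-axis ⇒ p depends on x, y only through x² + y².
3. From the visible intercepts: among the integer gridlines, it crosses the x-axis at x ∈ {-1, 1}; the y-axis gridline crossings are at y ∈ {-1, 1}; a circular section at z = 0 has radius exactly 1; it meets the z-axis at z = 2 (among the integer gridlines).
4. Putting this together gives p.

2*x^2 + 2*y^2 + z - 2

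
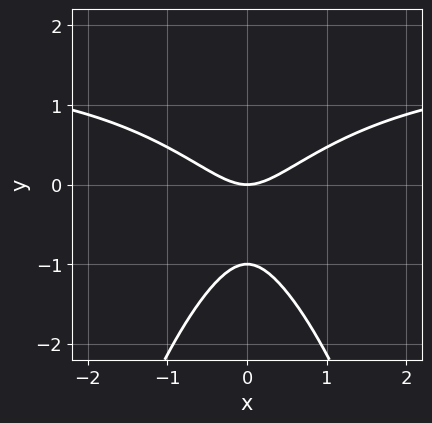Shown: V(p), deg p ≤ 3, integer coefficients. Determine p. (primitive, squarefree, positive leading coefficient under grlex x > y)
(a) Degree: the shape is more complex than any degree-2 curve, so deg p = 3.
(b) Symmetries: mirror symmetry x ↦ −x ⇒ only even powers of x.
(c) Against the integer gridlines: it crosses the x-axis at the gridline x = 0; the y-axis gridline crossings are at y ∈ {-1, 0}.
(d) These observations pin down the coefficients.

2*x^2*y - 3*x^2 + 3*y^2 + 3*y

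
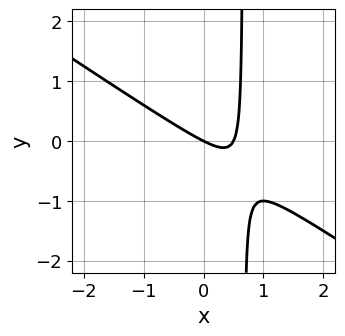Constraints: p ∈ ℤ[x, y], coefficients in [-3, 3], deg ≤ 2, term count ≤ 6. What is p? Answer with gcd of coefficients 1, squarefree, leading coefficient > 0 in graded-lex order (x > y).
2*x^2 + 3*x*y - x - 2*y

1. deg p = 2.
2. Observable constraints: one y-axis crossing is at y = 0; one x-axis crossing is at x = 0.
3. Fitting integer coefficients to these (and the overall shape) gives p.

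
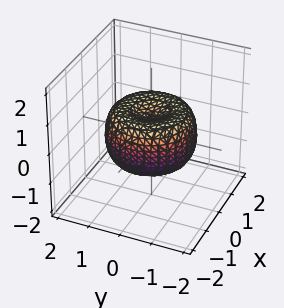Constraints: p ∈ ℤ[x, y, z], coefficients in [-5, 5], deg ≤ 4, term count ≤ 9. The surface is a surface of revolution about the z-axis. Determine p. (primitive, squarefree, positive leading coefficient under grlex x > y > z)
2*x^4 + 4*x^2*y^2 + 2*y^4 - 3*x^2 - 3*y^2 + 3*z^2 - 1

Degree: the shape is more complex than any degree-3 surface, so deg p = 4.
Symmetry: the z-axis is an axis of rotation, so x and y enter only as x² + y².
Against the integer gridlines: a circular section at z = 0 has radius between 1 and 2.
Putting this together gives p.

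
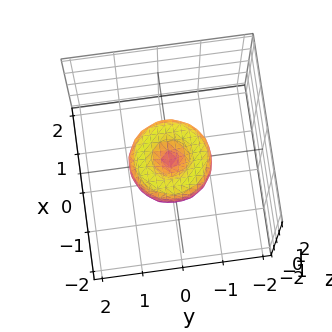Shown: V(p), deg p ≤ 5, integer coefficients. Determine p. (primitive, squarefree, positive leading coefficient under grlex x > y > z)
x^4 + 2*x^2*y^2 + y^4 - x^2 - y^2 + z^2

1. deg p = 4. No degree-3 surface has this shape.
2. Symmetries: rotational symmetry about the z-axis ⇒ p depends on x, y only through x² + y².
3. Against the integer gridlines: it crosses the z-axis at the gridline z = 0; among the integer gridlines, it crosses the x-axis at x ∈ {-1, 0, 1}.
4. Together with the visible shape, these determine p as stated. Check: (0, 1, 0) on the y-axis lies on the surface, and p(0, 1, 0) = 0. ✓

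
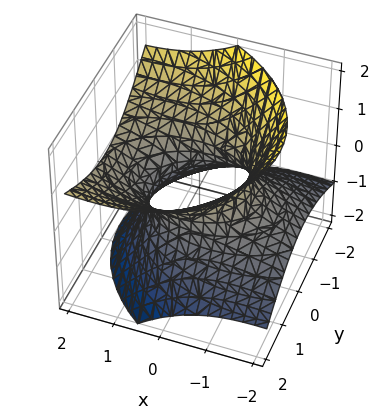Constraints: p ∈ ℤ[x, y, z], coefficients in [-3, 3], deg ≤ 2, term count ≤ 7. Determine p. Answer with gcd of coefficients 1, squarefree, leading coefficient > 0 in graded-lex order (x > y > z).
(a) deg p = 2. A generic line meets the surface in up to 2 points.
(b) Observable constraints: the surface avoids every integer z-axis point in the box; the y-axis gridline crossings are at y ∈ {-1, 1}.
(c) Fitting integer coefficients to these (and the overall shape) gives p.

x^2 - 3*x*z + 2*y^2 - y*z - 3*z^2 - 2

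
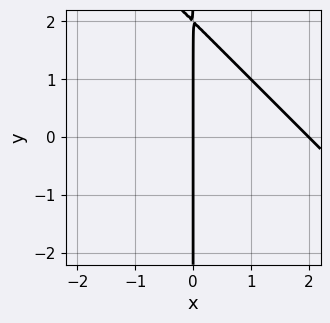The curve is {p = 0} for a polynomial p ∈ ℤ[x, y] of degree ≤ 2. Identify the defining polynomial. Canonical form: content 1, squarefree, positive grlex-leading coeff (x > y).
x^2 + x*y - 2*x

Degree: a generic line meets the curve in up to 2 points, so deg p = 2.
Against the integer gridlines: among the integer gridlines, it crosses the x-axis at x ∈ {0, 2}; the visible y-axis segment lies entirely on the curve.
Putting this together gives p.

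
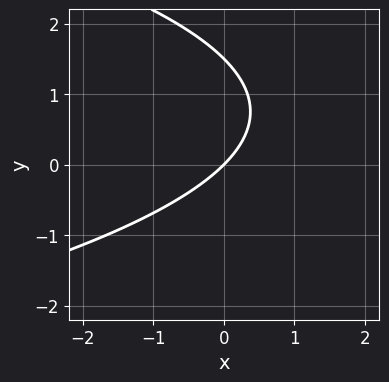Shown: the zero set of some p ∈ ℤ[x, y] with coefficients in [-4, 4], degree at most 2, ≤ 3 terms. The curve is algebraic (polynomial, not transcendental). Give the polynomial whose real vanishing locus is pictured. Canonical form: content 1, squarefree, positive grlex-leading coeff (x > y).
2*y^2 + 3*x - 3*y

(a) Degree: the shape is more complex than any degree-1 curve, so deg p = 2.
(b) Against the integer gridlines: one x-axis crossing is at x = 0; it meets the y-axis at y = 0 (among the integer gridlines).
(c) The integer polynomial consistent with all of this is the stated p.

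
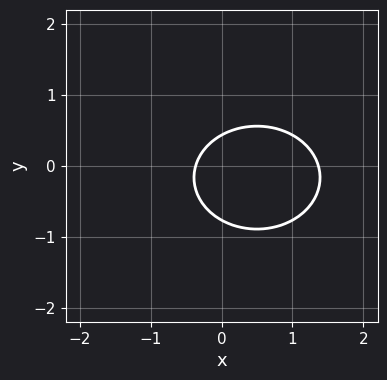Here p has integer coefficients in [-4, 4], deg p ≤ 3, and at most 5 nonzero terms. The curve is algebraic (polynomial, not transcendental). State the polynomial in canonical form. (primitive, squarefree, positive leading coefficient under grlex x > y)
2*x^2 + 3*y^2 - 2*x + y - 1

First, deg p = 2. The shape is more complex than any degree-1 curve.
Finally, solving for integer coefficients yields p as stated.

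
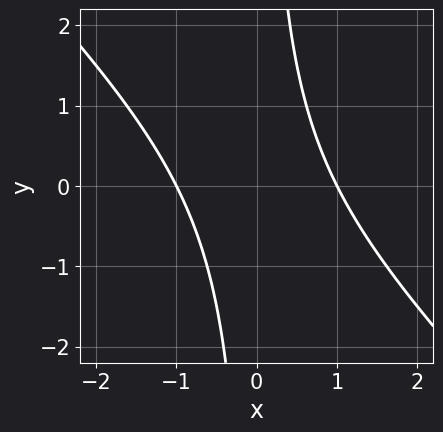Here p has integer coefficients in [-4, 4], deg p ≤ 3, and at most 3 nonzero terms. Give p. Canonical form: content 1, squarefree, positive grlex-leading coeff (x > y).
1. deg p = 2. A generic line meets the curve in up to 2 points.
2. Observable constraints: the x-axis gridline crossings are at x ∈ {-1, 1}; no y-intercept at any integer in the box.
3. Fitting integer coefficients to these (and the overall shape) gives p.

x^2 + x*y - 1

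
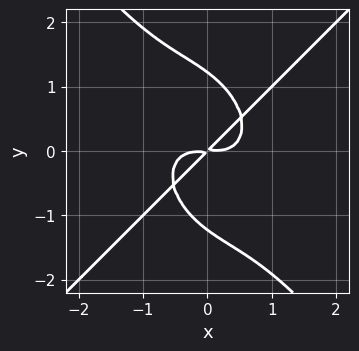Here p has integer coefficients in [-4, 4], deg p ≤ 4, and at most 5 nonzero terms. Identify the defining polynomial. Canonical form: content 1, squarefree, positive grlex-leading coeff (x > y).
3*x^4 - x*y^3 - 2*y^4 - 3*x*y + 3*y^2

(a) Degree: a generic line meets the curve in up to 4 points, so deg p = 4.
(b) Putting this together gives p.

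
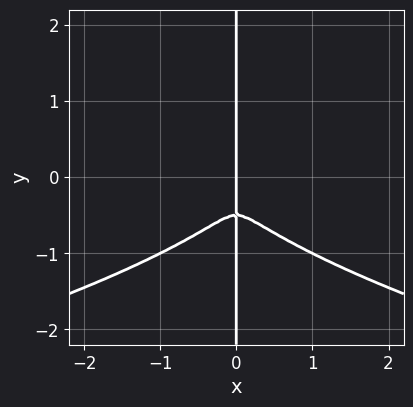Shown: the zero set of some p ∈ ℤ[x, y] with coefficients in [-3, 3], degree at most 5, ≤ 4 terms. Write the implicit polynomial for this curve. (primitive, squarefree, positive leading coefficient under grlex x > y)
2*x*y^3 + x^3 + x*y^2

1. Degree: a generic line meets the curve in up to 4 points, so deg p = 4.
2. Checking where it meets the axes: it meets the x-axis at x = 0 (among the integer gridlines); every point of the y-axis in the box is on the curve.
3. Together with the visible shape, these determine p as stated.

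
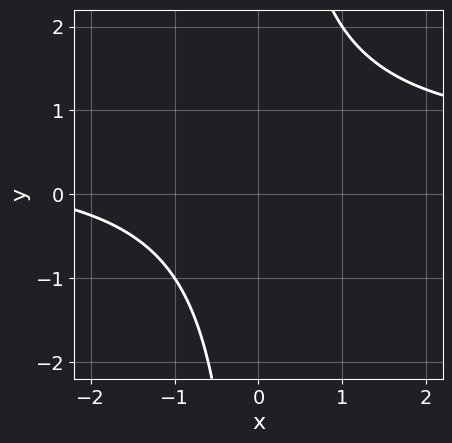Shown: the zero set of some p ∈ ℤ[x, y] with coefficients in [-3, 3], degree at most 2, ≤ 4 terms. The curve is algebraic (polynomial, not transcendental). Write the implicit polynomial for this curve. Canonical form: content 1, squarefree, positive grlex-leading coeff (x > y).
2*x*y - x - 3

First, degree: the shape is more complex than any degree-1 curve, so deg p = 2.
Then, checking where it meets the axes: the curve avoids every integer x-axis point in the box; it misses every integer gridline on the y-axis.
Finally, these observations pin down the coefficients.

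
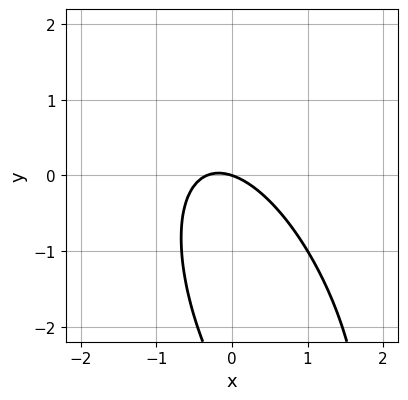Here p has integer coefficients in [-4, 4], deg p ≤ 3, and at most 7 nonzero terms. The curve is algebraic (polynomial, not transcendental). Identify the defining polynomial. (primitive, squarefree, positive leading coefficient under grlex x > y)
3*x^2 + 2*x*y + y^2 + x + 3*y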